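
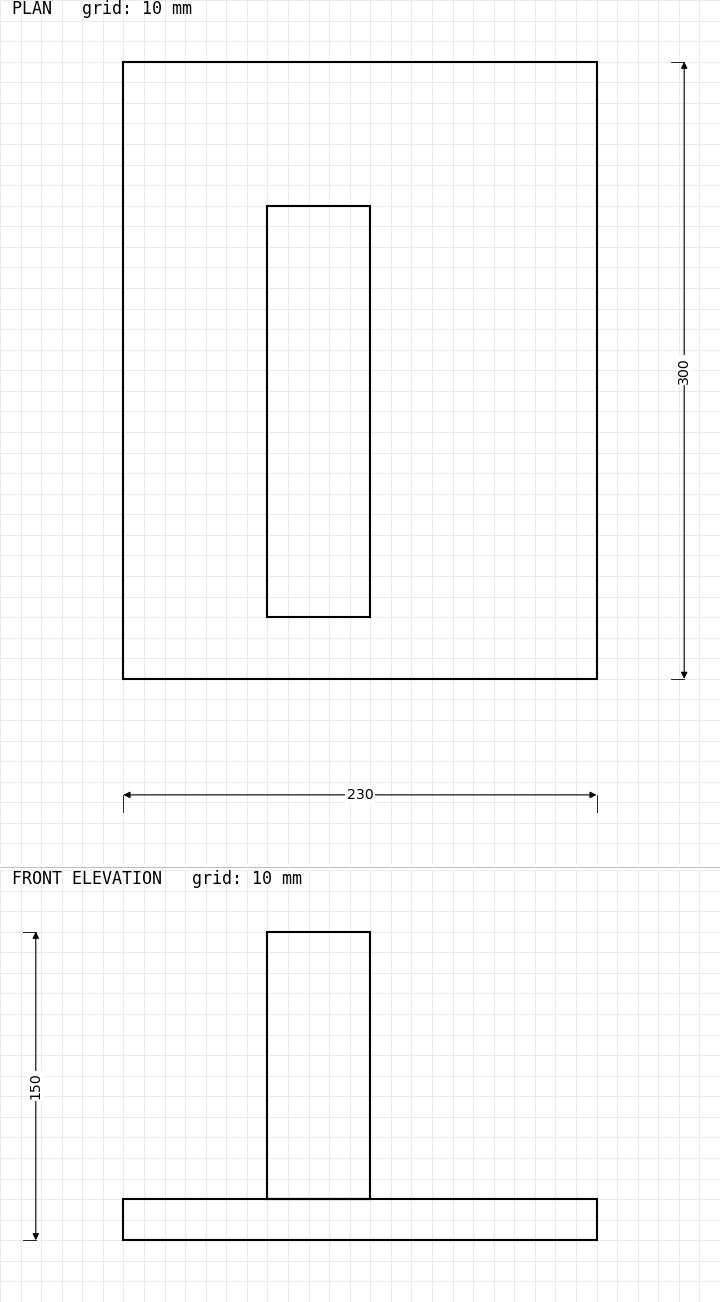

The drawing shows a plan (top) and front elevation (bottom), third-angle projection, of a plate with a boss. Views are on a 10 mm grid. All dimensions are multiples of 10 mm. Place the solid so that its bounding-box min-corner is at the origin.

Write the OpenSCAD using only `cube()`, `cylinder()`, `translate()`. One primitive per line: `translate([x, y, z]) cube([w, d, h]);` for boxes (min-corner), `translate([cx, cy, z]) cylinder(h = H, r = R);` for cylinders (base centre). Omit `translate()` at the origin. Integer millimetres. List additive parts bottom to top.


cube([230, 300, 20]);
translate([70, 30, 20]) cube([50, 200, 130]);


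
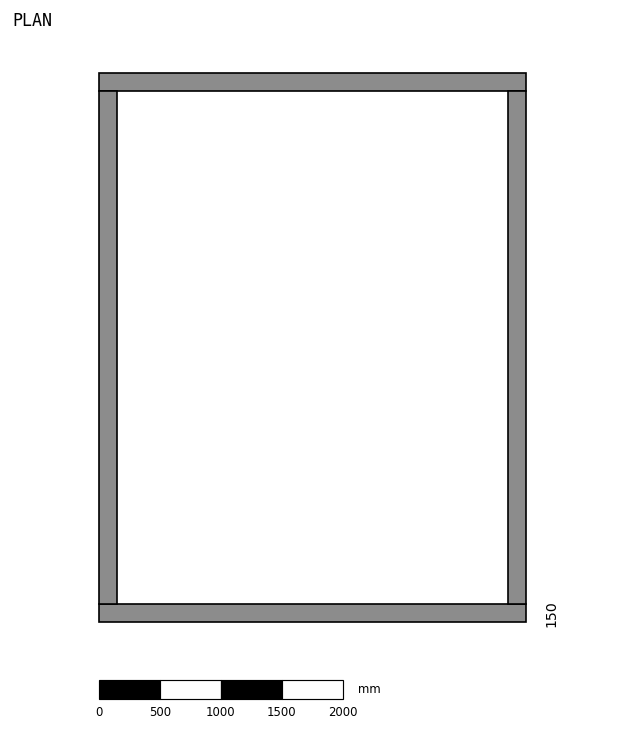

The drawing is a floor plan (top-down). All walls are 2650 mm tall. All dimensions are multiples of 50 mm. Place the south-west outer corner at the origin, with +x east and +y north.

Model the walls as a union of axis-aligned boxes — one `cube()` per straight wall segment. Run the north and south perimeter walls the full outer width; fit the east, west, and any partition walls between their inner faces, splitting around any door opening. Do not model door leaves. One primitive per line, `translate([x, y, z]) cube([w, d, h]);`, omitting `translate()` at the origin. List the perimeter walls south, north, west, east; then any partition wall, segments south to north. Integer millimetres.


cube([3500, 150, 2650]);
translate([0, 4350, 0]) cube([3500, 150, 2650]);
translate([0, 150, 0]) cube([150, 4200, 2650]);
translate([3350, 150, 0]) cube([150, 4200, 2650]);


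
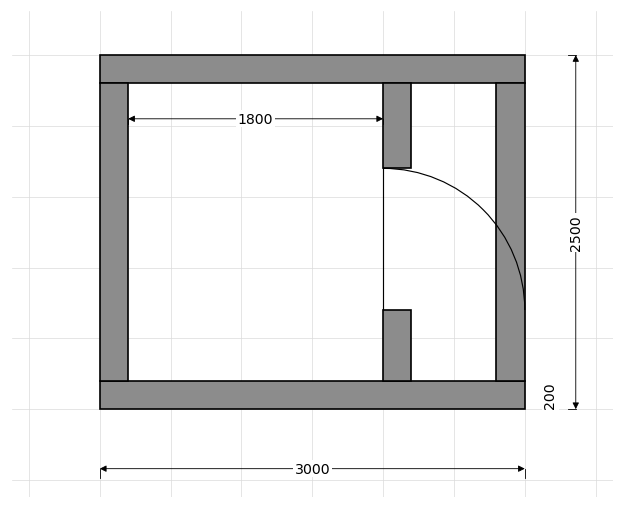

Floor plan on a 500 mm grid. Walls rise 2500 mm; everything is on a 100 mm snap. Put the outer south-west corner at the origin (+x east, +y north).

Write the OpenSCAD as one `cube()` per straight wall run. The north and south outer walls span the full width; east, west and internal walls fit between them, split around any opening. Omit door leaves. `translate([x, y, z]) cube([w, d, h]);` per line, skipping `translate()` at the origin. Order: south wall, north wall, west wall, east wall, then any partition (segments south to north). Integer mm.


cube([3000, 200, 2500]);
translate([0, 2300, 0]) cube([3000, 200, 2500]);
translate([0, 200, 0]) cube([200, 2100, 2500]);
translate([2800, 200, 0]) cube([200, 2100, 2500]);
translate([2000, 200, 0]) cube([200, 500, 2500]);
translate([2000, 1700, 0]) cube([200, 600, 2500]);


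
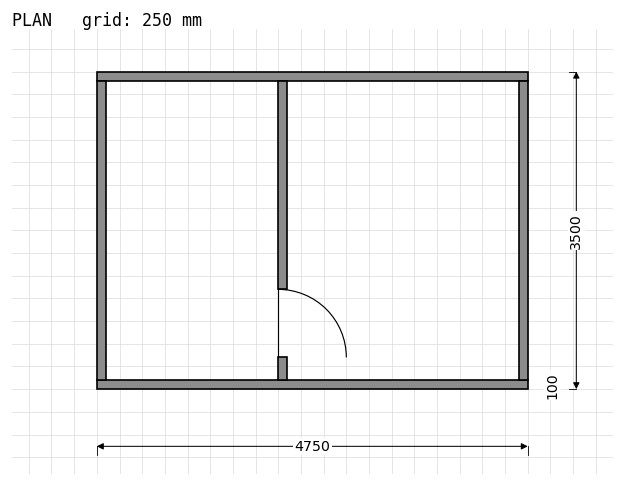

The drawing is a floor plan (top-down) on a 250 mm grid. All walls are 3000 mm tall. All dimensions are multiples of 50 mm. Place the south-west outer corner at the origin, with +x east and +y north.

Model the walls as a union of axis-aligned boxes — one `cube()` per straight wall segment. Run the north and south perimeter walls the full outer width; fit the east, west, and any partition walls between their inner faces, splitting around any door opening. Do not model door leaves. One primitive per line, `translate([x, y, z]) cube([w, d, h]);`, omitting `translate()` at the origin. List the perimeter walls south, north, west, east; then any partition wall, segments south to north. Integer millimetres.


cube([4750, 100, 3000]);
translate([0, 3400, 0]) cube([4750, 100, 3000]);
translate([0, 100, 0]) cube([100, 3300, 3000]);
translate([4650, 100, 0]) cube([100, 3300, 3000]);
translate([2000, 100, 0]) cube([100, 250, 3000]);
translate([2000, 1100, 0]) cube([100, 2300, 3000]);


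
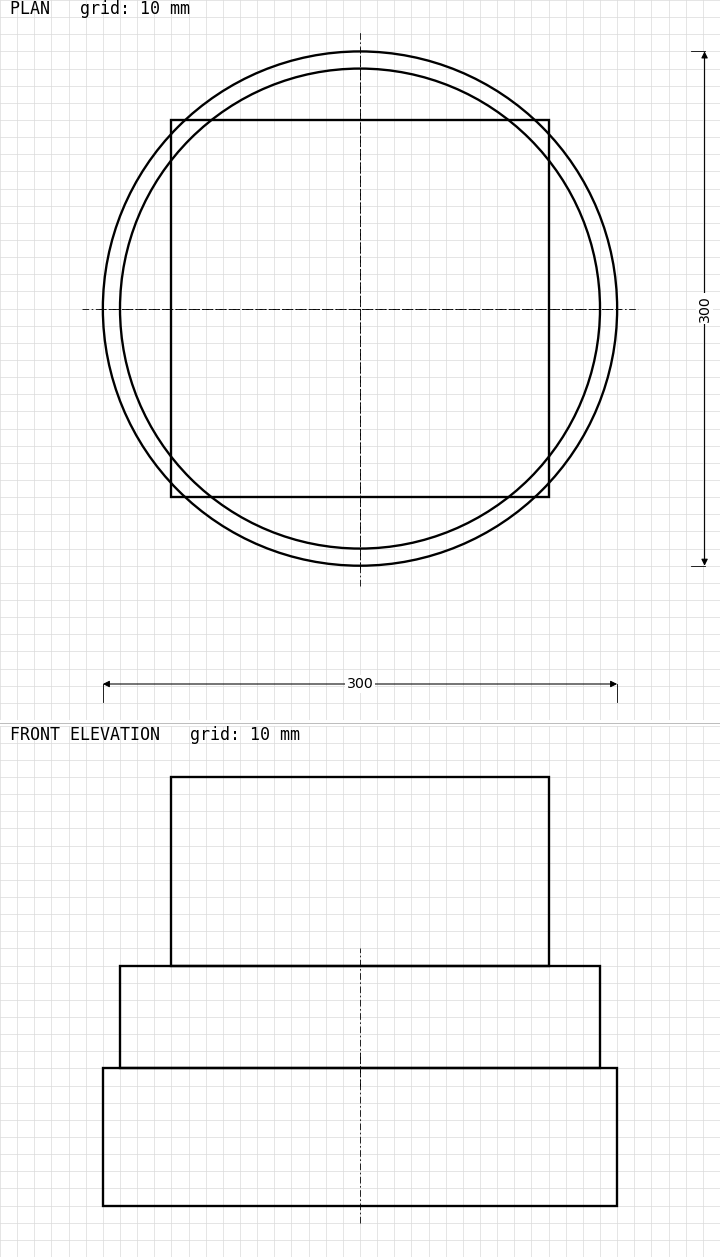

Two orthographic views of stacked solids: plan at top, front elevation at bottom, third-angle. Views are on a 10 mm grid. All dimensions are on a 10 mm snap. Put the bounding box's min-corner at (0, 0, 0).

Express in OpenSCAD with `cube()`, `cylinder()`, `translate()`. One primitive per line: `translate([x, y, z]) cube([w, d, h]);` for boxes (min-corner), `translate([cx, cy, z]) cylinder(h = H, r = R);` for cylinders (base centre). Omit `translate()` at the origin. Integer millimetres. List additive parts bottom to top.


translate([150, 150, 0]) cylinder(h = 80, r = 150);
translate([150, 150, 80]) cylinder(h = 60, r = 140);
translate([40, 40, 140]) cube([220, 220, 110]);


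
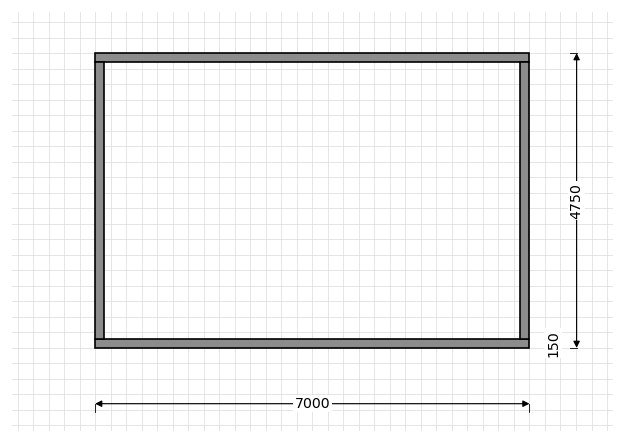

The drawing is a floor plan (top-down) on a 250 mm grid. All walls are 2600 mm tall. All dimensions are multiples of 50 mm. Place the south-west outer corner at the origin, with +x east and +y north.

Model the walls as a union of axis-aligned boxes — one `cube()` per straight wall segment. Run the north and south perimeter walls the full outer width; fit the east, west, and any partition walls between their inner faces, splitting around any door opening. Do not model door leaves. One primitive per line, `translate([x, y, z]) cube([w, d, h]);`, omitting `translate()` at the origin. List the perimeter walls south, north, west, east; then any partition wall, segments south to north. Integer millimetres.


cube([7000, 150, 2600]);
translate([0, 4600, 0]) cube([7000, 150, 2600]);
translate([0, 150, 0]) cube([150, 4450, 2600]);
translate([6850, 150, 0]) cube([150, 4450, 2600]);


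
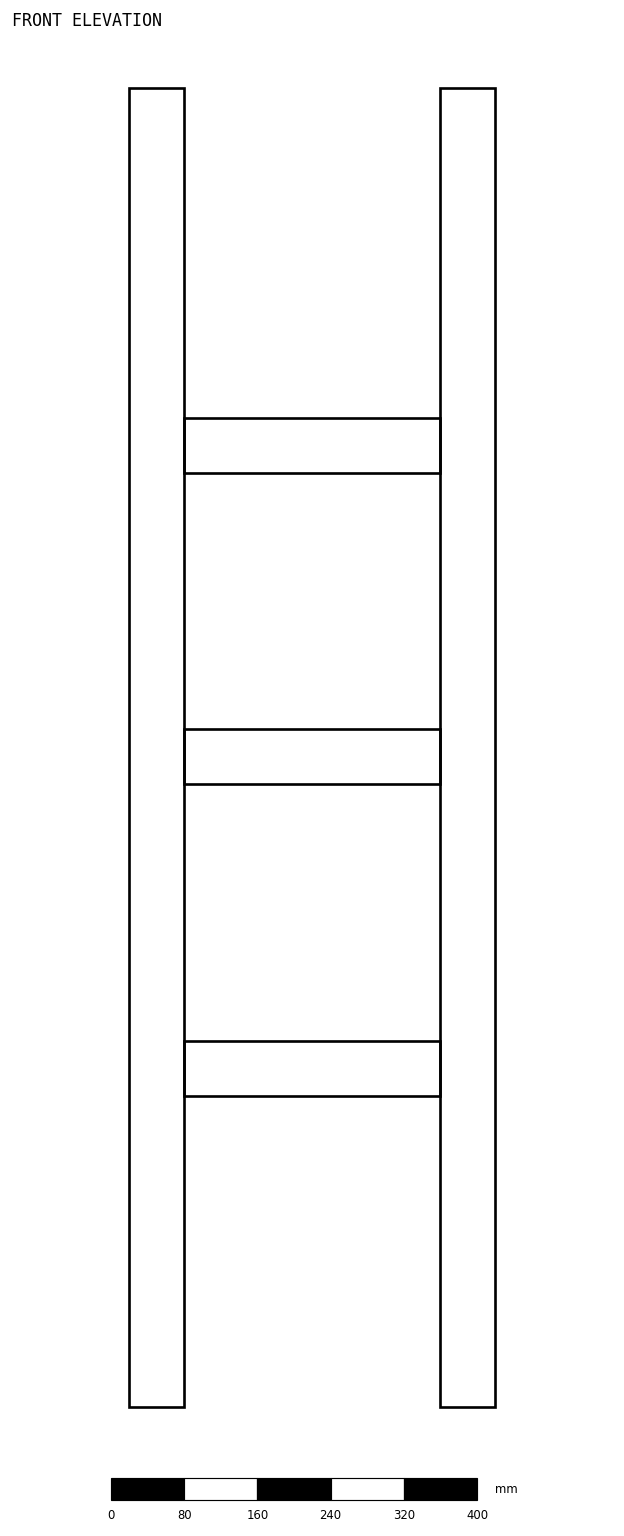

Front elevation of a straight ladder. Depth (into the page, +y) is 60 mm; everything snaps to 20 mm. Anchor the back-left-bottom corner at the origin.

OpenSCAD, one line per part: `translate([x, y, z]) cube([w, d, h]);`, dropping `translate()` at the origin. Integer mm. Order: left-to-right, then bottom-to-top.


cube([60, 60, 1440]);
translate([60, 0, 340]) cube([280, 60, 60]);
translate([60, 0, 680]) cube([280, 60, 60]);
translate([60, 0, 1020]) cube([280, 60, 60]);
translate([340, 0, 0]) cube([60, 60, 1440]);


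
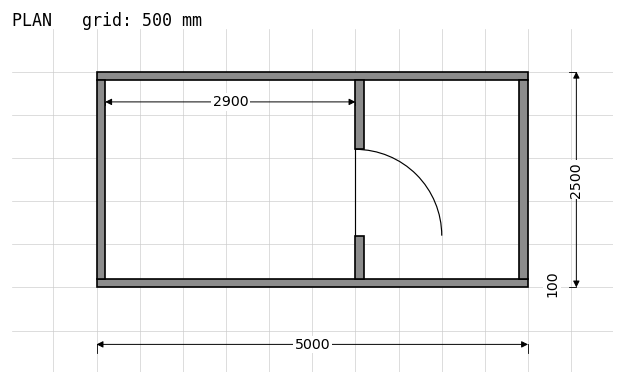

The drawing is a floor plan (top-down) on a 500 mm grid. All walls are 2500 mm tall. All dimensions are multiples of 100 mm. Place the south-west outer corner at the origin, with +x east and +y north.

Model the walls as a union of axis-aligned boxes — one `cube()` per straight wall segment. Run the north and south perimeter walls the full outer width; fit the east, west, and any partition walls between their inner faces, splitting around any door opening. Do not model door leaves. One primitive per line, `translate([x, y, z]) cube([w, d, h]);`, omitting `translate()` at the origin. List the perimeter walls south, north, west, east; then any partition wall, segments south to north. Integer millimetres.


cube([5000, 100, 2500]);
translate([0, 2400, 0]) cube([5000, 100, 2500]);
translate([0, 100, 0]) cube([100, 2300, 2500]);
translate([4900, 100, 0]) cube([100, 2300, 2500]);
translate([3000, 100, 0]) cube([100, 500, 2500]);
translate([3000, 1600, 0]) cube([100, 800, 2500]);


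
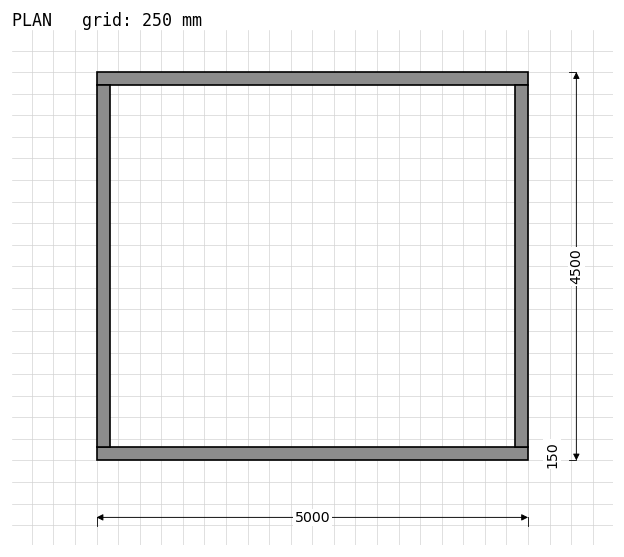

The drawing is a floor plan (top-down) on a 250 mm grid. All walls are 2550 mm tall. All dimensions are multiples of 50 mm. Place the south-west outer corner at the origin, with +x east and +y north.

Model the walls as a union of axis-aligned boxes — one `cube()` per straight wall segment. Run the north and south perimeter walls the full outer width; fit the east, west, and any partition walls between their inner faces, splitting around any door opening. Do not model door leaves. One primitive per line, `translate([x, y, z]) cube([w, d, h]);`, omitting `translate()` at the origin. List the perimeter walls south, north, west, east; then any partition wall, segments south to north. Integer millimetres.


cube([5000, 150, 2550]);
translate([0, 4350, 0]) cube([5000, 150, 2550]);
translate([0, 150, 0]) cube([150, 4200, 2550]);
translate([4850, 150, 0]) cube([150, 4200, 2550]);


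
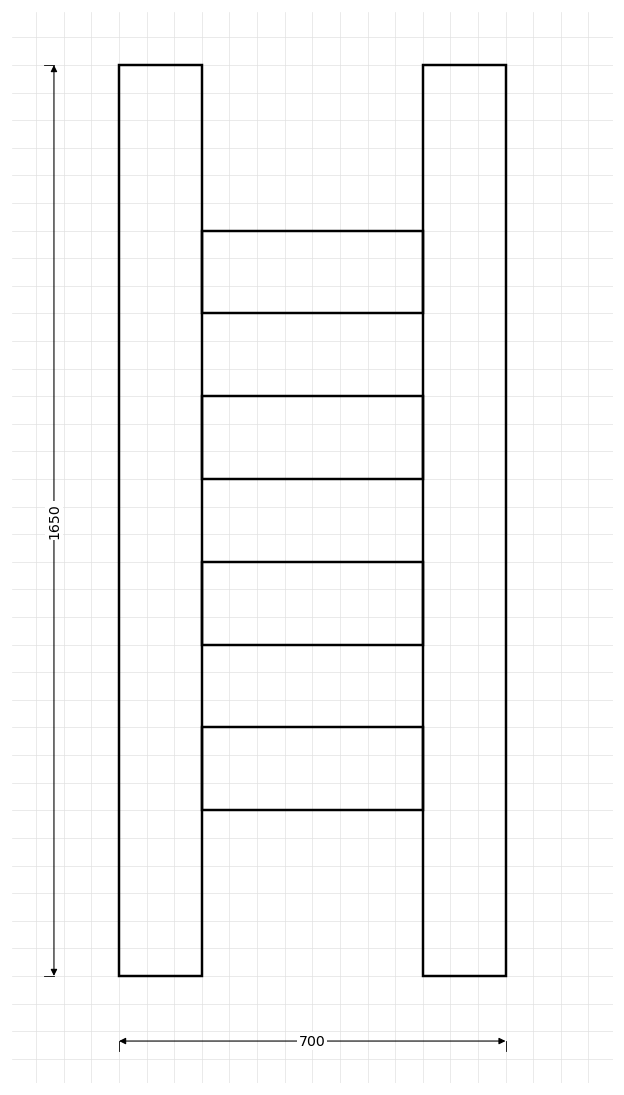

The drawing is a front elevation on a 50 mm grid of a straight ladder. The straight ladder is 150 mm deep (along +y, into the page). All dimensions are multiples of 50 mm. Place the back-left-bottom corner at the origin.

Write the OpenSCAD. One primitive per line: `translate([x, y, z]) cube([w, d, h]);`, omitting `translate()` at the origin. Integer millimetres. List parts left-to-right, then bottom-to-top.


cube([150, 150, 1650]);
translate([150, 0, 300]) cube([400, 150, 150]);
translate([150, 0, 600]) cube([400, 150, 150]);
translate([150, 0, 900]) cube([400, 150, 150]);
translate([150, 0, 1200]) cube([400, 150, 150]);
translate([550, 0, 0]) cube([150, 150, 1650]);


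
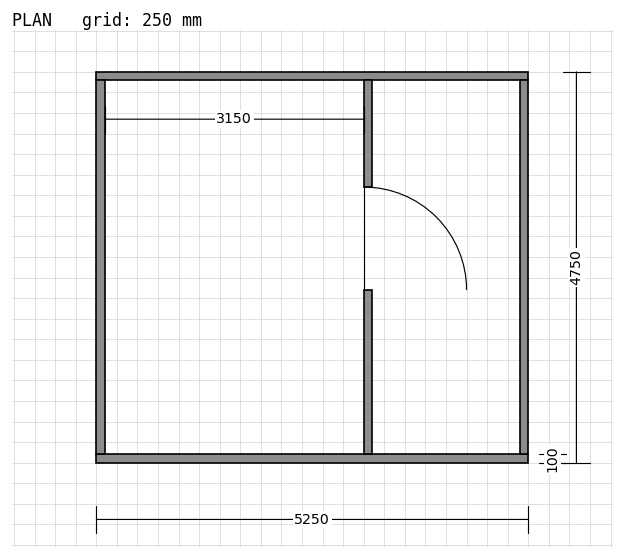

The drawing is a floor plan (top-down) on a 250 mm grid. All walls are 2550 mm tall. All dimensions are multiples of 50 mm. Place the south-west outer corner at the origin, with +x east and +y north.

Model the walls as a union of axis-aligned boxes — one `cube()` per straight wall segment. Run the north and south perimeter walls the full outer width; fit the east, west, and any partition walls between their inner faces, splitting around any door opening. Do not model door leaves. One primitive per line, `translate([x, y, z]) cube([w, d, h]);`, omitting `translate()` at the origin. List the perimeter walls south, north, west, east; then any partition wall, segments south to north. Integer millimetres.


cube([5250, 100, 2550]);
translate([0, 4650, 0]) cube([5250, 100, 2550]);
translate([0, 100, 0]) cube([100, 4550, 2550]);
translate([5150, 100, 0]) cube([100, 4550, 2550]);
translate([3250, 100, 0]) cube([100, 2000, 2550]);
translate([3250, 3350, 0]) cube([100, 1300, 2550]);


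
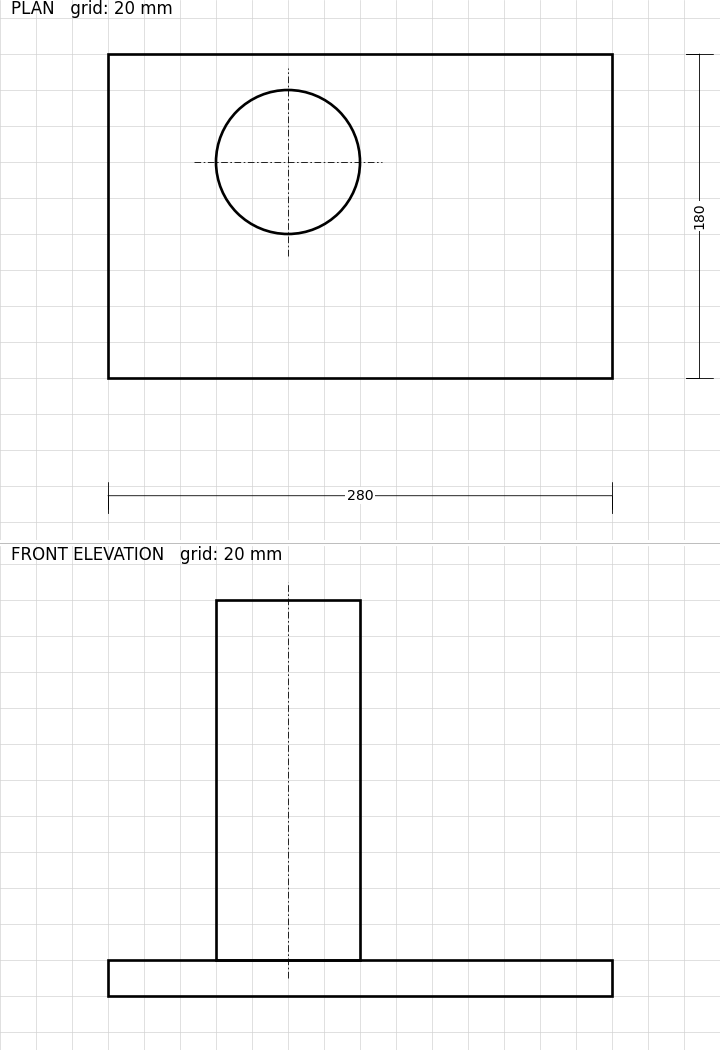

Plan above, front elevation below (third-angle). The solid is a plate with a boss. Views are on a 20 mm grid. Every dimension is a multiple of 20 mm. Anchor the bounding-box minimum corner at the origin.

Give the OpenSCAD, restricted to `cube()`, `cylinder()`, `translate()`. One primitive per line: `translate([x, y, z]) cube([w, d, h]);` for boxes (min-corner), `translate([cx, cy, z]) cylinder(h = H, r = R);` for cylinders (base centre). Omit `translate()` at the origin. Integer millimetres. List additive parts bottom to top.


cube([280, 180, 20]);
translate([100, 120, 20]) cylinder(h = 200, r = 40);


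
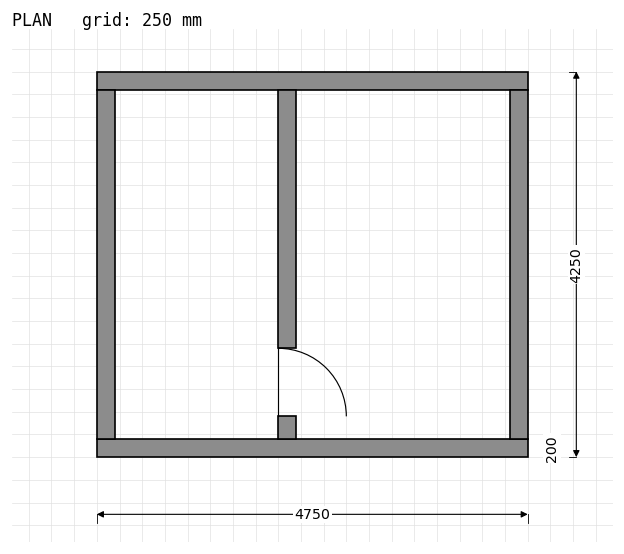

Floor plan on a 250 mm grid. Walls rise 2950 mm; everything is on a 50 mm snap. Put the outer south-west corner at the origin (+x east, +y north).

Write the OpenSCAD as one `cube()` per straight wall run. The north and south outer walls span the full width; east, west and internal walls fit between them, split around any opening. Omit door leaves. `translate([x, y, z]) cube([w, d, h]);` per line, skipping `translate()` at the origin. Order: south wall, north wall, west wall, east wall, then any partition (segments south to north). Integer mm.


cube([4750, 200, 2950]);
translate([0, 4050, 0]) cube([4750, 200, 2950]);
translate([0, 200, 0]) cube([200, 3850, 2950]);
translate([4550, 200, 0]) cube([200, 3850, 2950]);
translate([2000, 200, 0]) cube([200, 250, 2950]);
translate([2000, 1200, 0]) cube([200, 2850, 2950]);


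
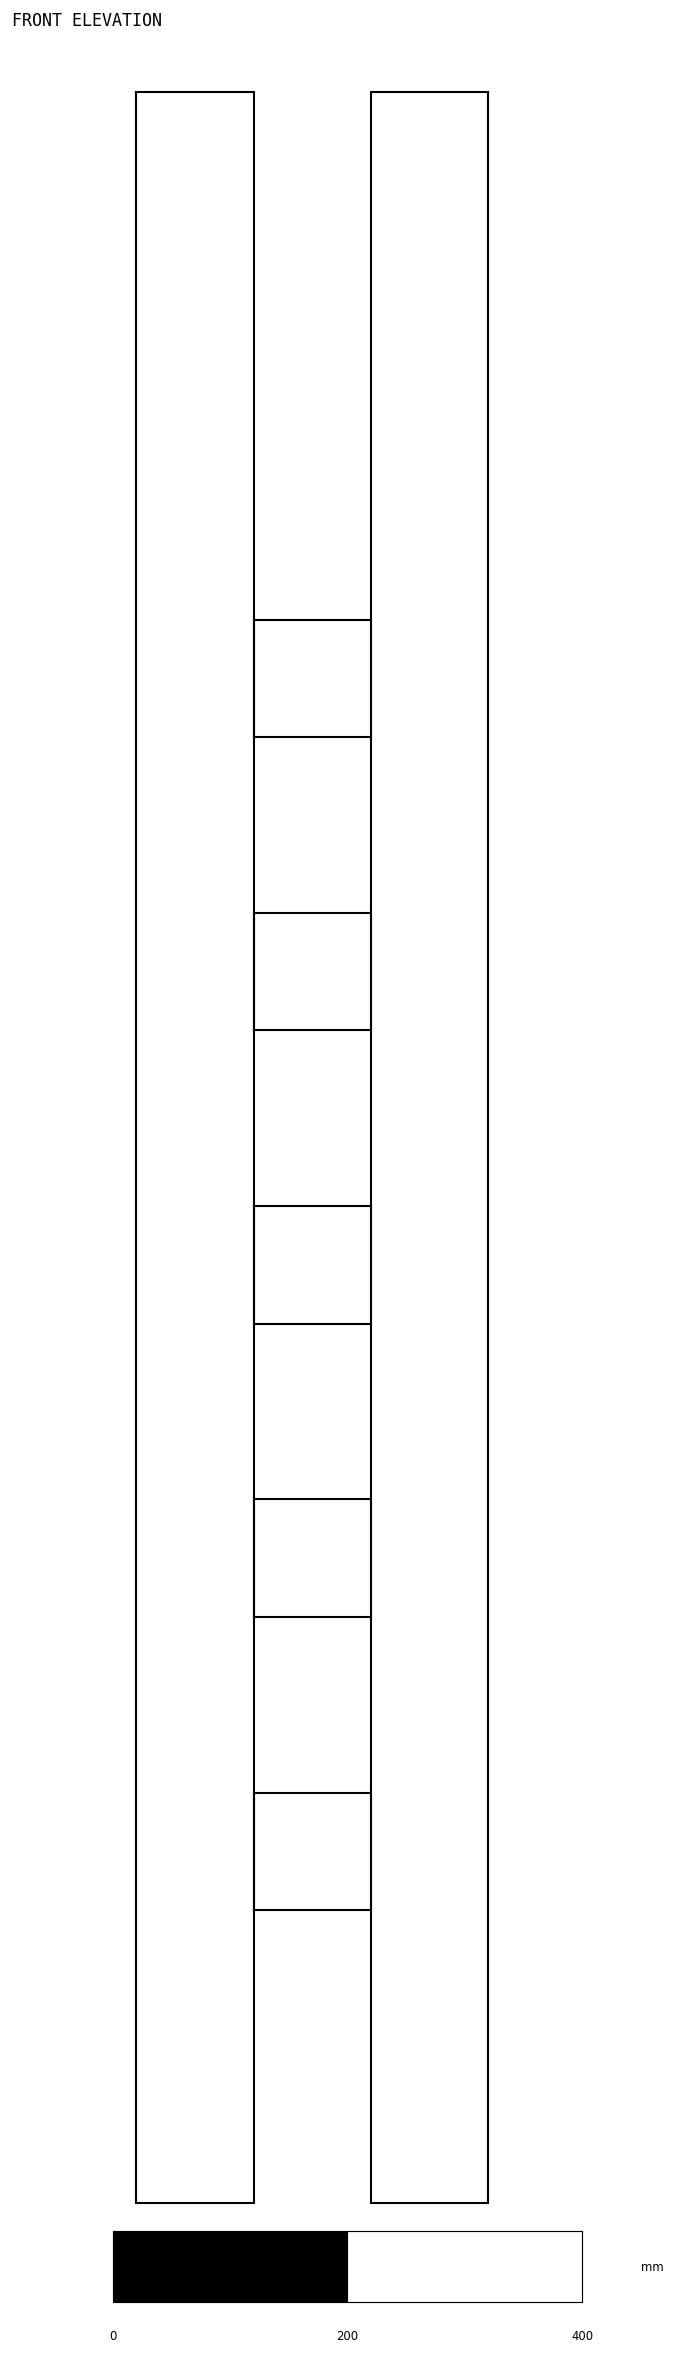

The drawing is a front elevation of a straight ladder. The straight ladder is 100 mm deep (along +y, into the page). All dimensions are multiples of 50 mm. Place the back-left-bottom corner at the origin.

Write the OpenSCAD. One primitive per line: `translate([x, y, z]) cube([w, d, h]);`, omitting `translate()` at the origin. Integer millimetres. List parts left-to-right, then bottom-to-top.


cube([100, 100, 1800]);
translate([100, 0, 250]) cube([100, 100, 100]);
translate([100, 0, 500]) cube([100, 100, 100]);
translate([100, 0, 750]) cube([100, 100, 100]);
translate([100, 0, 1000]) cube([100, 100, 100]);
translate([100, 0, 1250]) cube([100, 100, 100]);
translate([200, 0, 0]) cube([100, 100, 1800]);


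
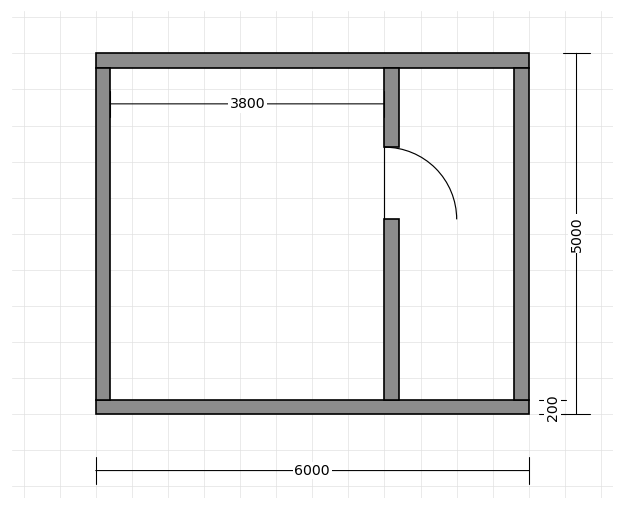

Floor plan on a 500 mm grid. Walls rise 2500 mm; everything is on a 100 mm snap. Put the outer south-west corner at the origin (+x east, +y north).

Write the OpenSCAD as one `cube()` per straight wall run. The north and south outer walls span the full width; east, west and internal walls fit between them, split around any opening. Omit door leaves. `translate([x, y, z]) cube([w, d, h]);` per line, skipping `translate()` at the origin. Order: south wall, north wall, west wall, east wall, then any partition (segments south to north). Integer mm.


cube([6000, 200, 2500]);
translate([0, 4800, 0]) cube([6000, 200, 2500]);
translate([0, 200, 0]) cube([200, 4600, 2500]);
translate([5800, 200, 0]) cube([200, 4600, 2500]);
translate([4000, 200, 0]) cube([200, 2500, 2500]);
translate([4000, 3700, 0]) cube([200, 1100, 2500]);


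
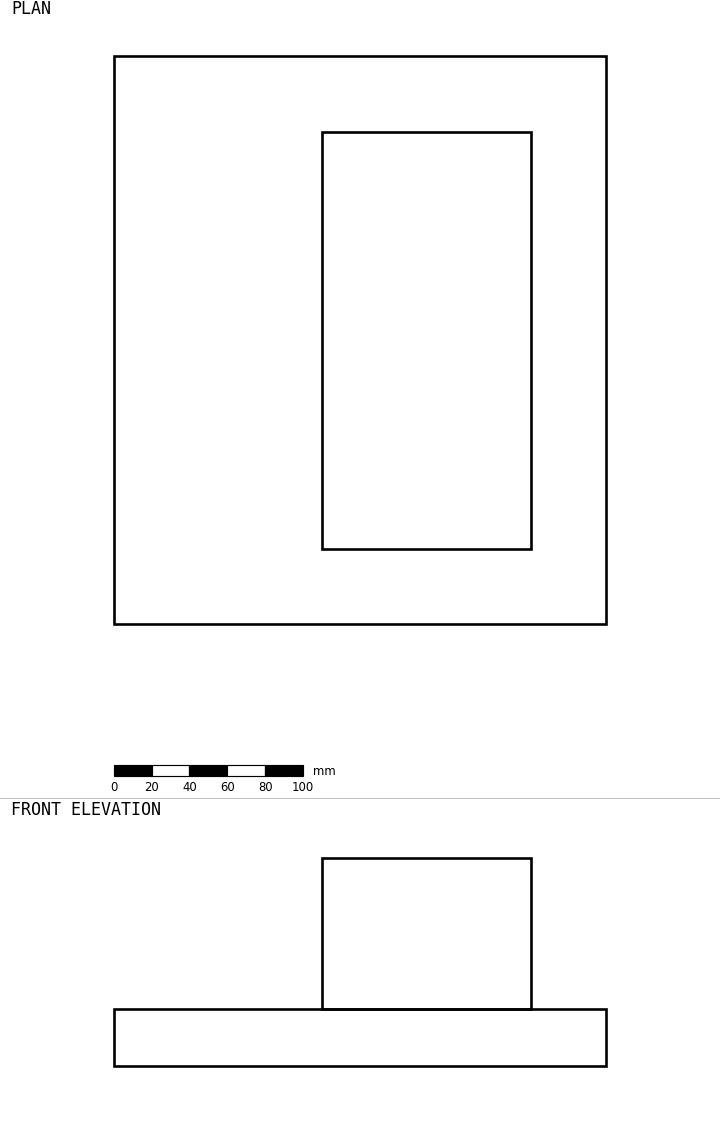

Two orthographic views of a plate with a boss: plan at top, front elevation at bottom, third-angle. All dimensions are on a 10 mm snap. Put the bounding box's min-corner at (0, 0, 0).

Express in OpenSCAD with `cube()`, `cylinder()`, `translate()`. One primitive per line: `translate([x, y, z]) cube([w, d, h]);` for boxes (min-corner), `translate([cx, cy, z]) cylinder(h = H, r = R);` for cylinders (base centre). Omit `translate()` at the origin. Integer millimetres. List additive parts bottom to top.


cube([260, 300, 30]);
translate([110, 40, 30]) cube([110, 220, 80]);


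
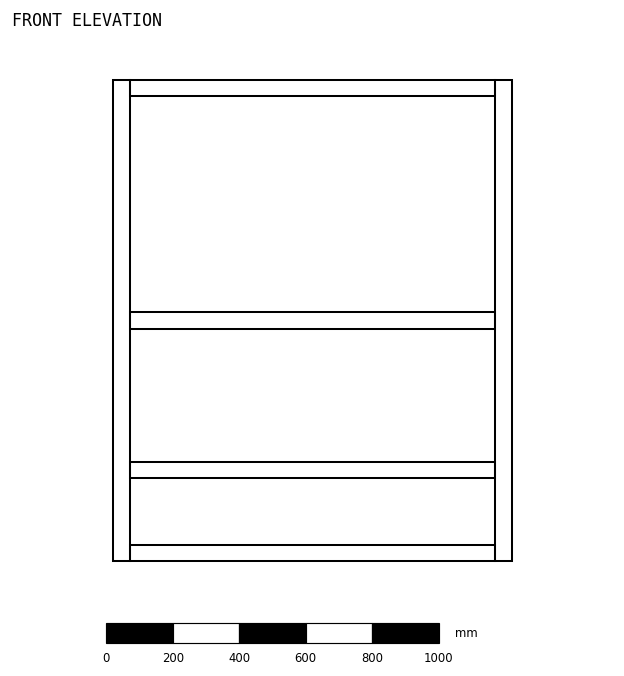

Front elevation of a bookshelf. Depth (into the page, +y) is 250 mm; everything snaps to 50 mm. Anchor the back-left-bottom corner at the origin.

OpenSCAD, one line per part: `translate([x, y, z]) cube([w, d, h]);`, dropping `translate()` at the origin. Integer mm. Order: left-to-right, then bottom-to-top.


cube([50, 250, 1450]);
translate([50, 0, 0]) cube([1100, 250, 50]);
translate([50, 0, 250]) cube([1100, 250, 50]);
translate([50, 0, 700]) cube([1100, 250, 50]);
translate([50, 0, 1400]) cube([1100, 250, 50]);
translate([1150, 0, 0]) cube([50, 250, 1450]);


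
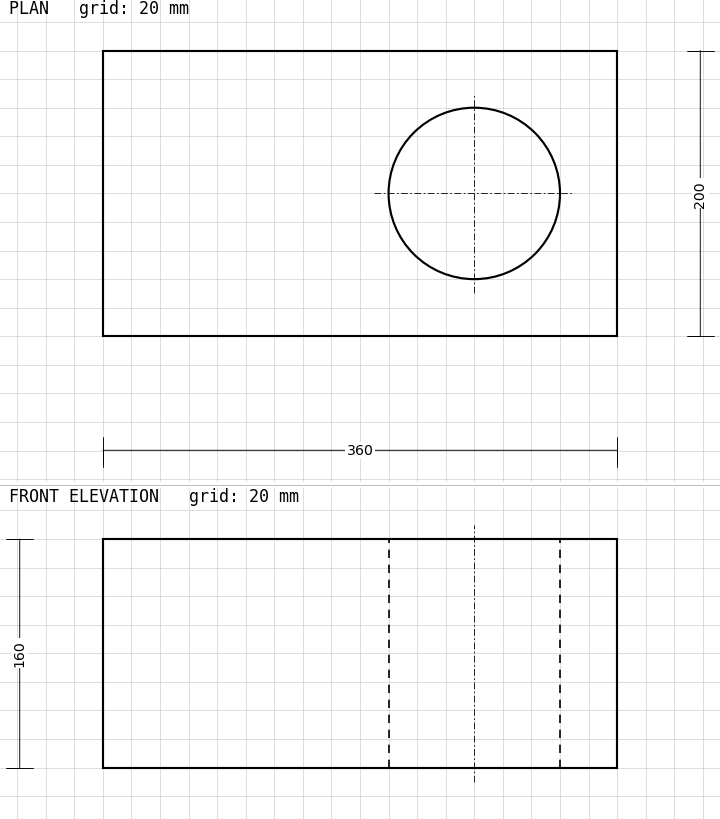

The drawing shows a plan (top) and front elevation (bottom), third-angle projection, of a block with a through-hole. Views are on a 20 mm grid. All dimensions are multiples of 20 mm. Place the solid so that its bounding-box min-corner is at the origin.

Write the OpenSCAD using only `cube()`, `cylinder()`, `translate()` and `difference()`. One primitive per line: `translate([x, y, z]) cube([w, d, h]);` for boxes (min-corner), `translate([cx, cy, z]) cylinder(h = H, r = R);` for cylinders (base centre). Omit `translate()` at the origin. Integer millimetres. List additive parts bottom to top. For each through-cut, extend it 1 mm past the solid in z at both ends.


difference() {
  cube([360, 200, 160]);
  translate([260, 100, -1]) cylinder(h = 162, r = 60);
}


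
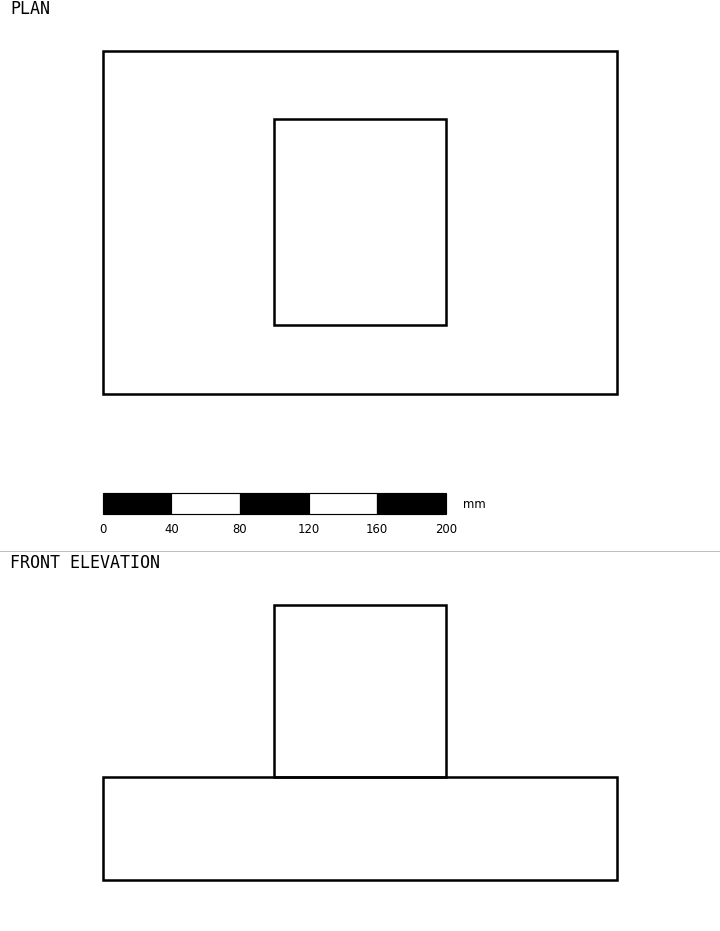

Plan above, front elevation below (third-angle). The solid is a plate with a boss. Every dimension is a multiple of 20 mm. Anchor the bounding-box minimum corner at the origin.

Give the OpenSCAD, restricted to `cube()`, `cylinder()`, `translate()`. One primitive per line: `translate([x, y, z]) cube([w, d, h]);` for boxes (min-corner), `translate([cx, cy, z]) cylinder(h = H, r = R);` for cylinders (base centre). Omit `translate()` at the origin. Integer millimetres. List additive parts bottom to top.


cube([300, 200, 60]);
translate([100, 40, 60]) cube([100, 120, 100]);


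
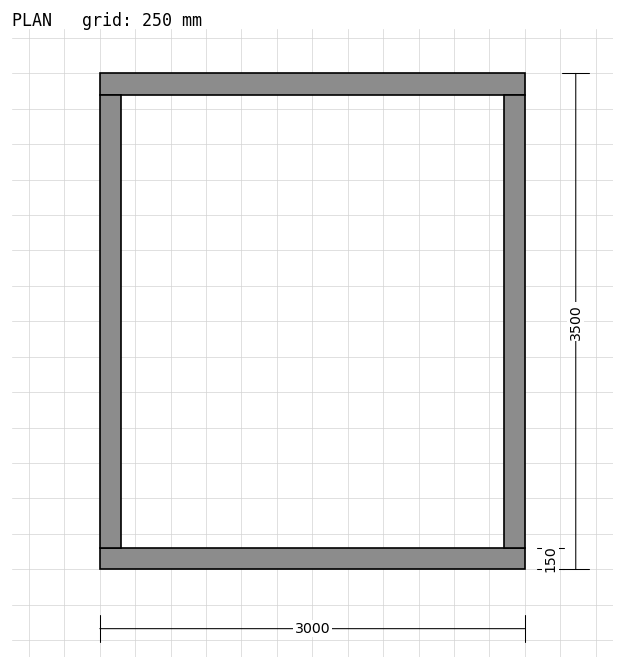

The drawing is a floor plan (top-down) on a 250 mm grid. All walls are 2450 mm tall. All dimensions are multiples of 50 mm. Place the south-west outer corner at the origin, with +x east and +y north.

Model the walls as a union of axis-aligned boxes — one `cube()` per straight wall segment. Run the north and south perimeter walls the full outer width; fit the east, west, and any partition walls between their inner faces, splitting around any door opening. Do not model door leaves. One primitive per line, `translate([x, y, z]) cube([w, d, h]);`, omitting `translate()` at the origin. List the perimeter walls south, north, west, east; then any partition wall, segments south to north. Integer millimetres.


cube([3000, 150, 2450]);
translate([0, 3350, 0]) cube([3000, 150, 2450]);
translate([0, 150, 0]) cube([150, 3200, 2450]);
translate([2850, 150, 0]) cube([150, 3200, 2450]);


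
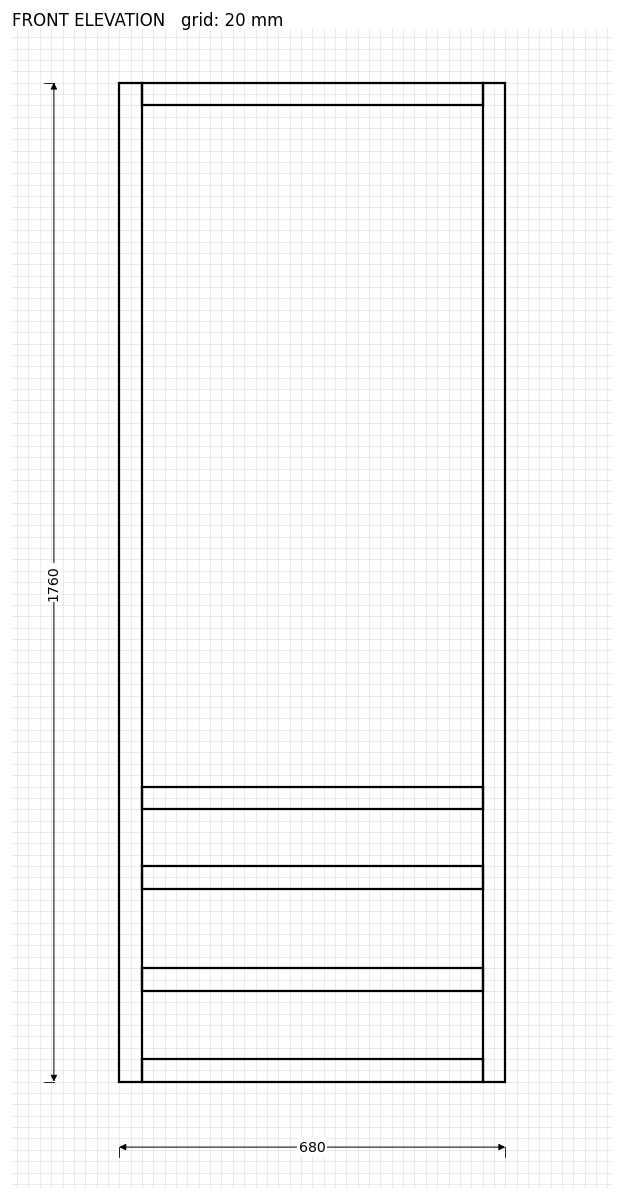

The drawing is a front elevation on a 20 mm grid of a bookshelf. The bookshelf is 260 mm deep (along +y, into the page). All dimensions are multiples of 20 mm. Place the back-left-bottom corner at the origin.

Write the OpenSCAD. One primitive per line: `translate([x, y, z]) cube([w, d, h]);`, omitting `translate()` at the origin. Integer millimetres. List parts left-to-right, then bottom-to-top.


cube([40, 260, 1760]);
translate([40, 0, 0]) cube([600, 260, 40]);
translate([40, 0, 160]) cube([600, 260, 40]);
translate([40, 0, 340]) cube([600, 260, 40]);
translate([40, 0, 480]) cube([600, 260, 40]);
translate([40, 0, 1720]) cube([600, 260, 40]);
translate([640, 0, 0]) cube([40, 260, 1760]);


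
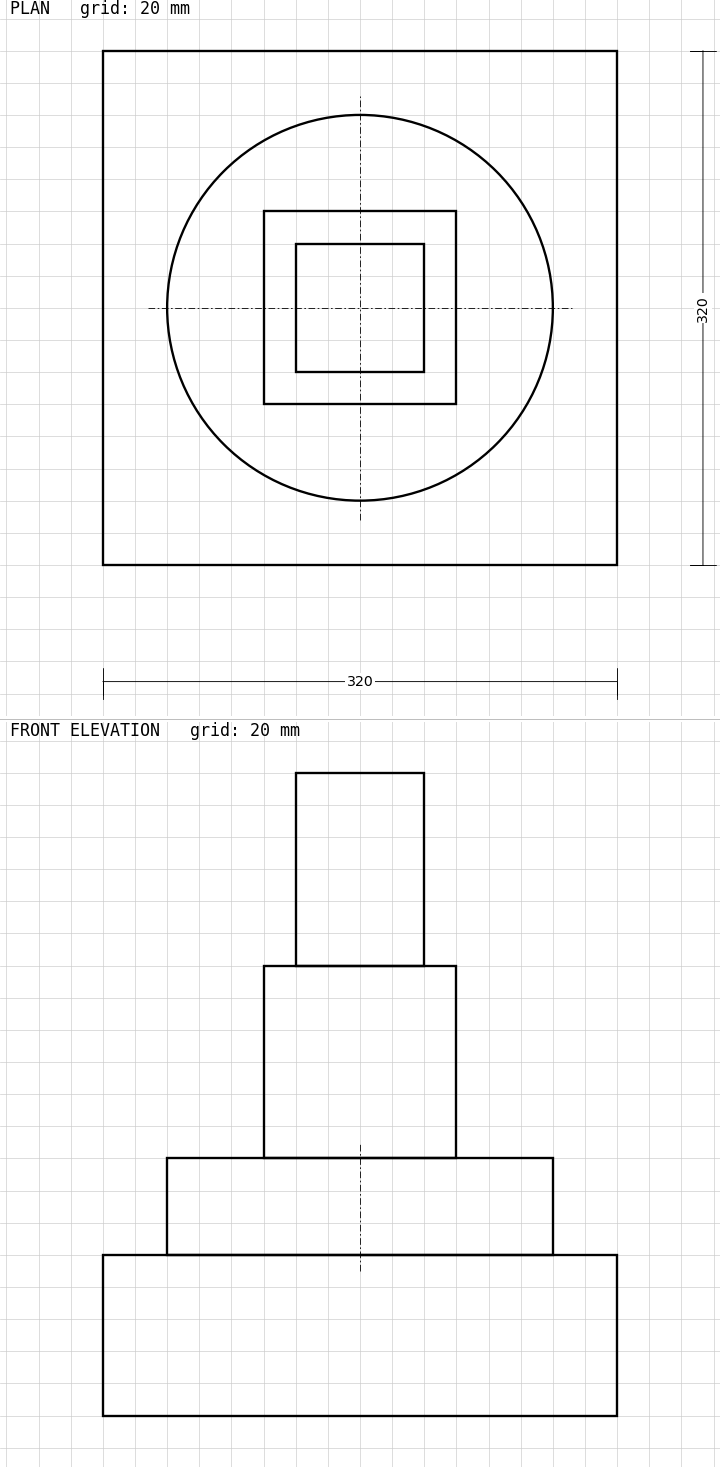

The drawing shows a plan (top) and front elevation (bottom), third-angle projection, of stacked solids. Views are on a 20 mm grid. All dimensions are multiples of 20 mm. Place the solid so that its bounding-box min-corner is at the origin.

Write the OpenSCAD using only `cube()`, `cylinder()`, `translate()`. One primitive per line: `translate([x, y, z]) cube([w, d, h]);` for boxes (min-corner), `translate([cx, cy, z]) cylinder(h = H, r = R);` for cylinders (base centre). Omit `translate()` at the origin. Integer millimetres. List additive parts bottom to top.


cube([320, 320, 100]);
translate([160, 160, 100]) cylinder(h = 60, r = 120);
translate([100, 100, 160]) cube([120, 120, 120]);
translate([120, 120, 280]) cube([80, 80, 120]);


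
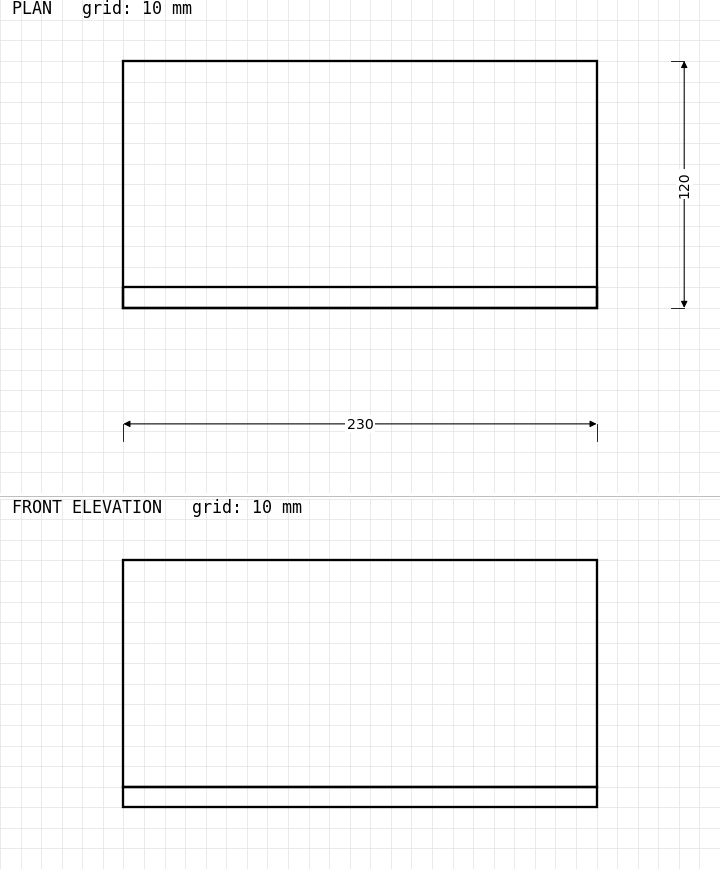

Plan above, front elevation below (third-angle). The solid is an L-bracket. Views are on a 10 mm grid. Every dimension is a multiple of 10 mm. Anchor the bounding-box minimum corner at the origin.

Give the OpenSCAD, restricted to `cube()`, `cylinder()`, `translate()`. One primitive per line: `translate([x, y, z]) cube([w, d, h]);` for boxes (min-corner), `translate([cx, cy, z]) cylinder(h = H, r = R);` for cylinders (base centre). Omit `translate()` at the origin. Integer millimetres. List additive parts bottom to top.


cube([230, 120, 10]);
translate([0, 0, 10]) cube([230, 10, 110]);


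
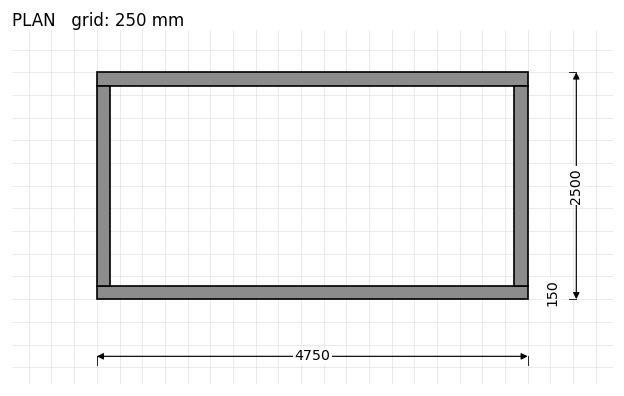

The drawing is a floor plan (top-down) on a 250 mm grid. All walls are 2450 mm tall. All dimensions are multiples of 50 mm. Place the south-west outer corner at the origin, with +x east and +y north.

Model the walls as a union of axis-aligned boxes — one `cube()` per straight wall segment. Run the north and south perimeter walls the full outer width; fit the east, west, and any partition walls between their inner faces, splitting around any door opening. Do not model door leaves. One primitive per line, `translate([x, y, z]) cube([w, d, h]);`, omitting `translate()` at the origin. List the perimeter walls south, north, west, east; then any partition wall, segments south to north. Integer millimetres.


cube([4750, 150, 2450]);
translate([0, 2350, 0]) cube([4750, 150, 2450]);
translate([0, 150, 0]) cube([150, 2200, 2450]);
translate([4600, 150, 0]) cube([150, 2200, 2450]);


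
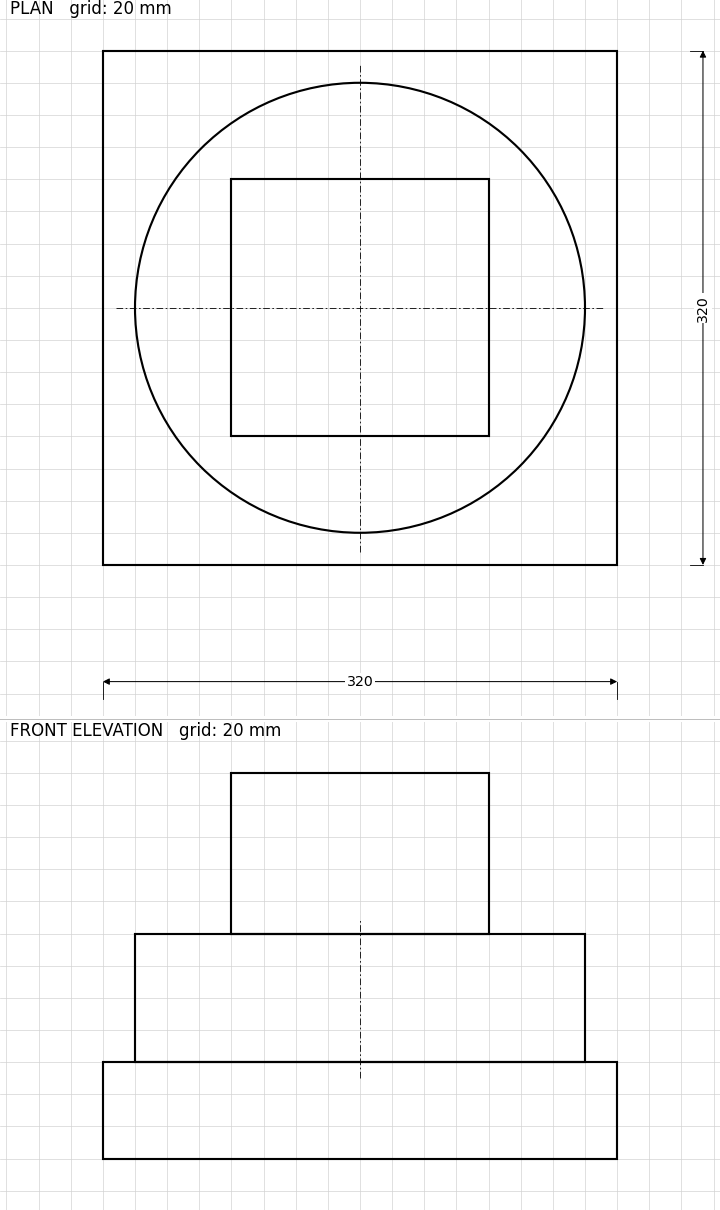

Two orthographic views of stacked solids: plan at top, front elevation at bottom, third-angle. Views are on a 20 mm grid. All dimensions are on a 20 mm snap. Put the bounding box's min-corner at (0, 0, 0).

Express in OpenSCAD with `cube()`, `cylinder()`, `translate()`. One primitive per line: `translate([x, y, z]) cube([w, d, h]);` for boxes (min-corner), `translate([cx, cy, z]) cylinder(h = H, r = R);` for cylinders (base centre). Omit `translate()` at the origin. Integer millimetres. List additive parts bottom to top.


cube([320, 320, 60]);
translate([160, 160, 60]) cylinder(h = 80, r = 140);
translate([80, 80, 140]) cube([160, 160, 100]);


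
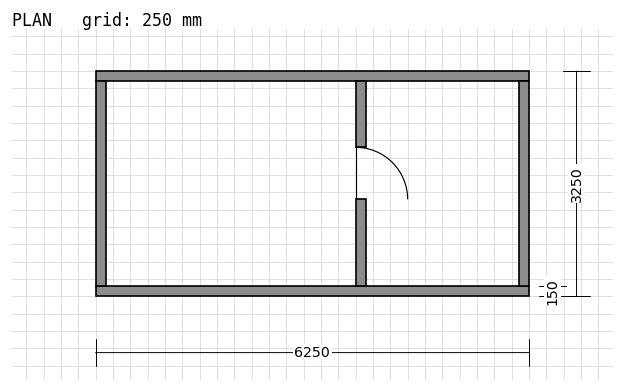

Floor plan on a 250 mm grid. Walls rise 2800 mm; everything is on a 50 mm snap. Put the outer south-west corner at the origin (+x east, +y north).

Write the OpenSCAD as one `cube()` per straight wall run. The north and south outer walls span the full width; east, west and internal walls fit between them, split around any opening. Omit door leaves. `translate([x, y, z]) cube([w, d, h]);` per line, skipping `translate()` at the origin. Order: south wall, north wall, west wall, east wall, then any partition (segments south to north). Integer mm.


cube([6250, 150, 2800]);
translate([0, 3100, 0]) cube([6250, 150, 2800]);
translate([0, 150, 0]) cube([150, 2950, 2800]);
translate([6100, 150, 0]) cube([150, 2950, 2800]);
translate([3750, 150, 0]) cube([150, 1250, 2800]);
translate([3750, 2150, 0]) cube([150, 950, 2800]);


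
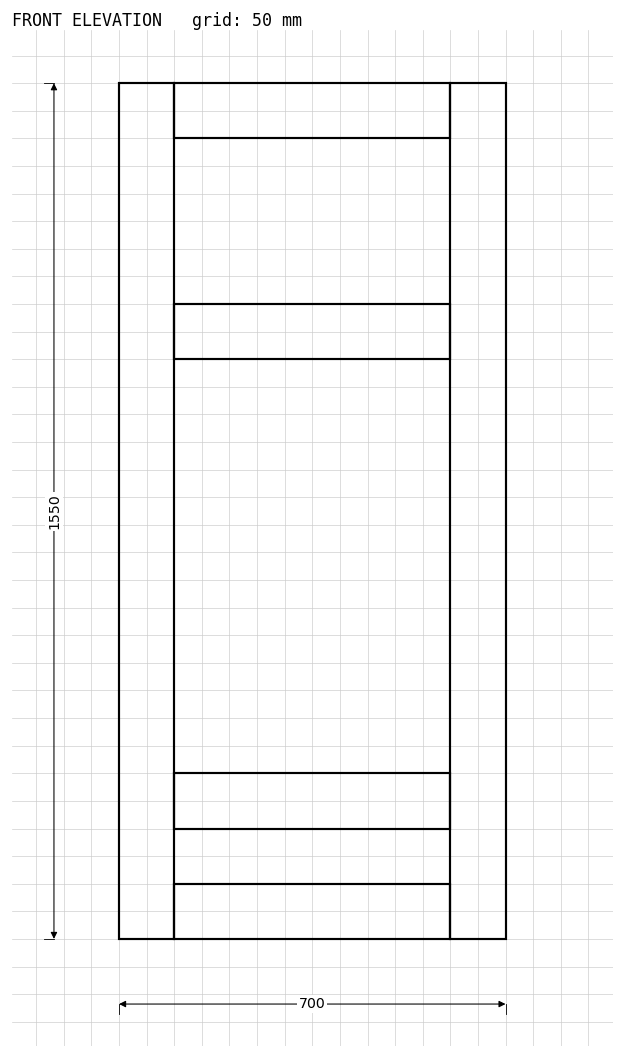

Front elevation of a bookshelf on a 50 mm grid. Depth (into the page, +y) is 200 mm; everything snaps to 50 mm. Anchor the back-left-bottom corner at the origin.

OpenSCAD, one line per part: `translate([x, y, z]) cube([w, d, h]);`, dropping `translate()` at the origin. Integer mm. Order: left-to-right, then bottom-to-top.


cube([100, 200, 1550]);
translate([100, 0, 0]) cube([500, 200, 100]);
translate([100, 0, 200]) cube([500, 200, 100]);
translate([100, 0, 1050]) cube([500, 200, 100]);
translate([100, 0, 1450]) cube([500, 200, 100]);
translate([600, 0, 0]) cube([100, 200, 1550]);


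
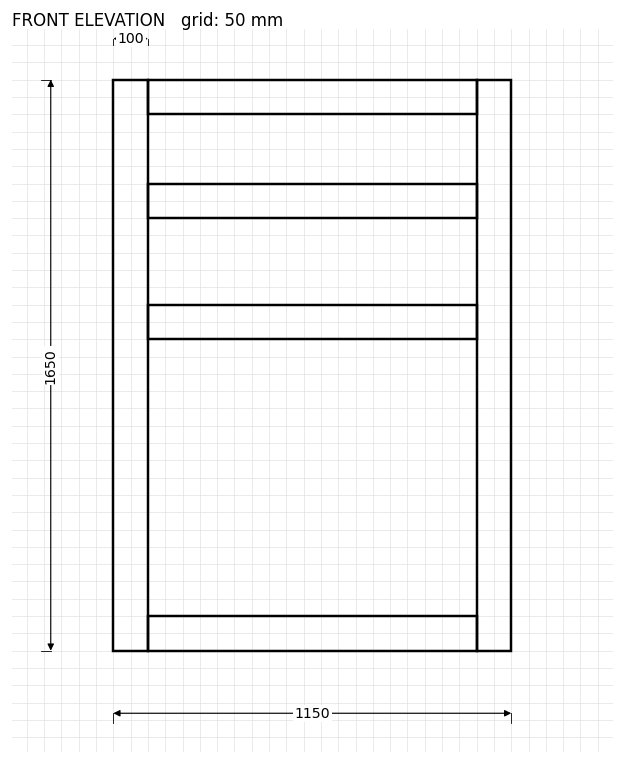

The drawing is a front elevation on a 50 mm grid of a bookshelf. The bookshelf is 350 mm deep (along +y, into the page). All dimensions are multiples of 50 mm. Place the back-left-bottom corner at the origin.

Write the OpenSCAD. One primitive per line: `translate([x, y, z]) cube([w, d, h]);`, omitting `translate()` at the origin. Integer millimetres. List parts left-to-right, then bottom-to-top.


cube([100, 350, 1650]);
translate([100, 0, 0]) cube([950, 350, 100]);
translate([100, 0, 900]) cube([950, 350, 100]);
translate([100, 0, 1250]) cube([950, 350, 100]);
translate([100, 0, 1550]) cube([950, 350, 100]);
translate([1050, 0, 0]) cube([100, 350, 1650]);


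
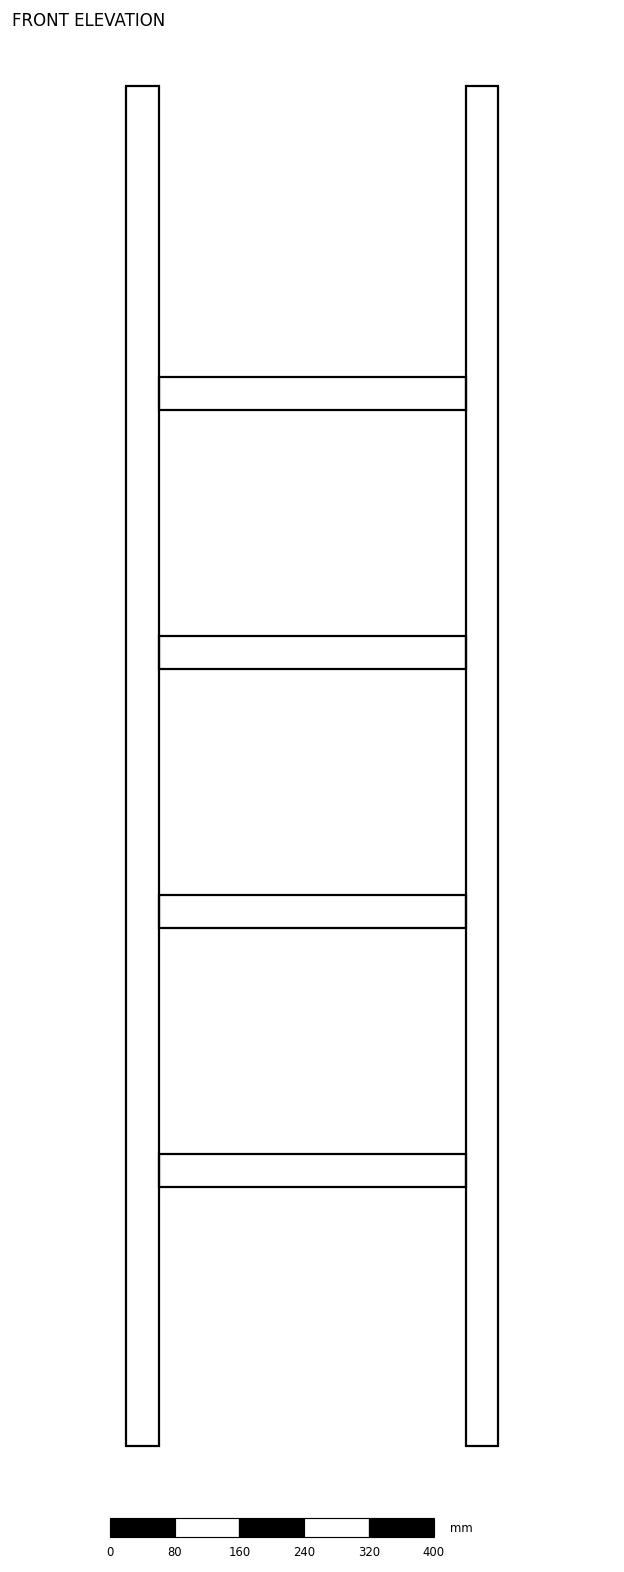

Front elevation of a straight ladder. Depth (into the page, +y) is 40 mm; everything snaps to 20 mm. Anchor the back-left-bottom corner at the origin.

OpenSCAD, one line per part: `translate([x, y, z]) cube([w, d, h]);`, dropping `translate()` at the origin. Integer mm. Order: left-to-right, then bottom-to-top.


cube([40, 40, 1680]);
translate([40, 0, 320]) cube([380, 40, 40]);
translate([40, 0, 640]) cube([380, 40, 40]);
translate([40, 0, 960]) cube([380, 40, 40]);
translate([40, 0, 1280]) cube([380, 40, 40]);
translate([420, 0, 0]) cube([40, 40, 1680]);


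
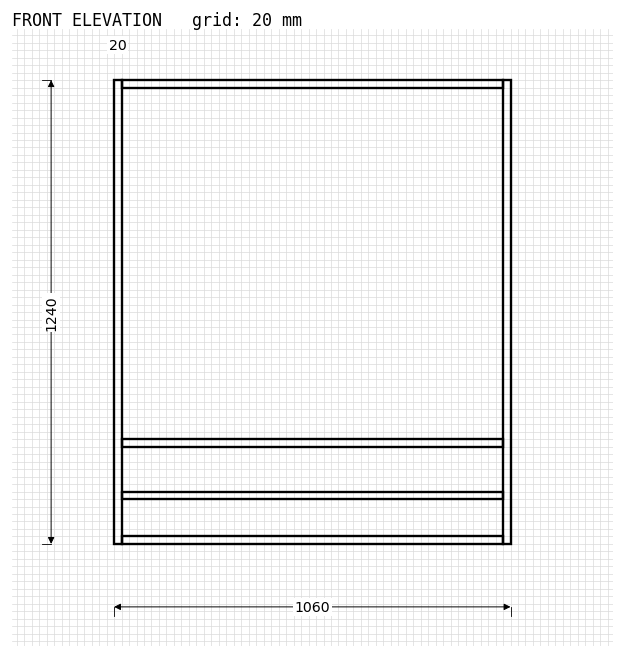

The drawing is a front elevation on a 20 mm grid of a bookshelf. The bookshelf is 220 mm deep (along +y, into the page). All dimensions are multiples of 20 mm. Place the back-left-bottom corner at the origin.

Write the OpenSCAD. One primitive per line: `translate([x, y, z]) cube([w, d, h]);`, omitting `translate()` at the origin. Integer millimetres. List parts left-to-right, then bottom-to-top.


cube([20, 220, 1240]);
translate([20, 0, 0]) cube([1020, 220, 20]);
translate([20, 0, 120]) cube([1020, 220, 20]);
translate([20, 0, 260]) cube([1020, 220, 20]);
translate([20, 0, 1220]) cube([1020, 220, 20]);
translate([1040, 0, 0]) cube([20, 220, 1240]);


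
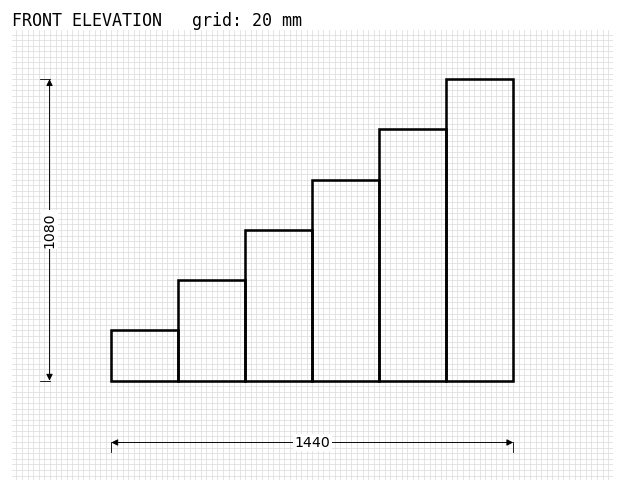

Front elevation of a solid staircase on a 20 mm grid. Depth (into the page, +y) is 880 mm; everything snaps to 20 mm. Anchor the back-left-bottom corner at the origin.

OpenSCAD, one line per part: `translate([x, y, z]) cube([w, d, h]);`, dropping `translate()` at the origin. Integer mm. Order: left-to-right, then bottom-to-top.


cube([240, 880, 180]);
translate([240, 0, 0]) cube([240, 880, 360]);
translate([480, 0, 0]) cube([240, 880, 540]);
translate([720, 0, 0]) cube([240, 880, 720]);
translate([960, 0, 0]) cube([240, 880, 900]);
translate([1200, 0, 0]) cube([240, 880, 1080]);


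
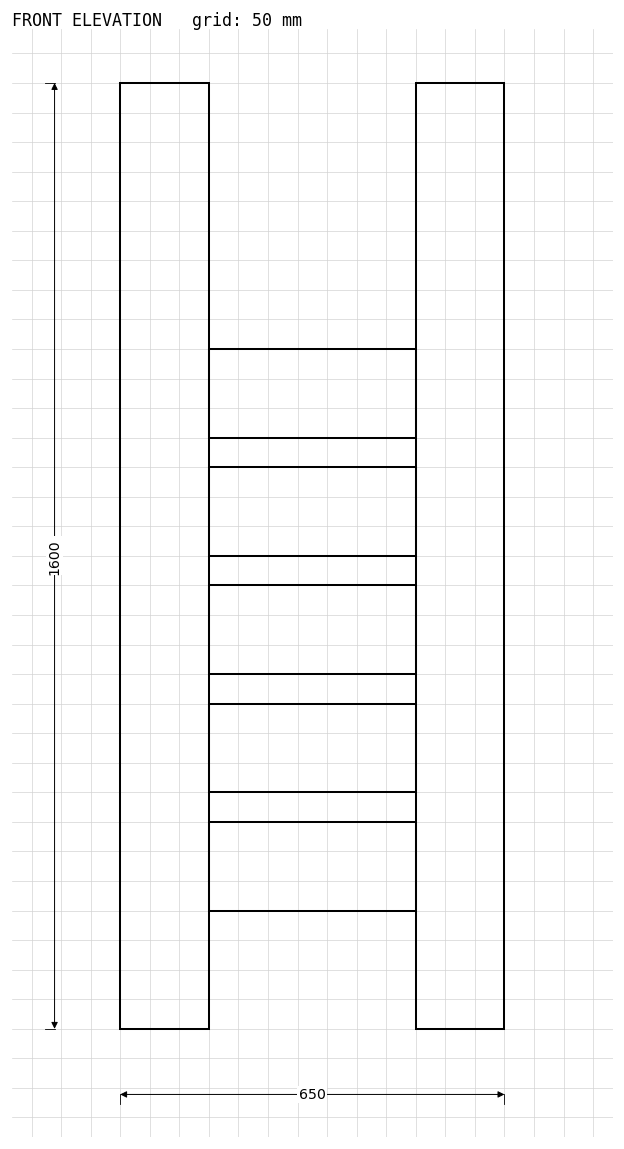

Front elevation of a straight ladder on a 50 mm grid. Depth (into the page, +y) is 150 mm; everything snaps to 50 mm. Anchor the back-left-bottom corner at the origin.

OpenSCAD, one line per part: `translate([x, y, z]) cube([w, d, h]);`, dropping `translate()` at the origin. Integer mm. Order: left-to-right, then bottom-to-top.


cube([150, 150, 1600]);
translate([150, 0, 200]) cube([350, 150, 150]);
translate([150, 0, 400]) cube([350, 150, 150]);
translate([150, 0, 600]) cube([350, 150, 150]);
translate([150, 0, 800]) cube([350, 150, 150]);
translate([150, 0, 1000]) cube([350, 150, 150]);
translate([500, 0, 0]) cube([150, 150, 1600]);


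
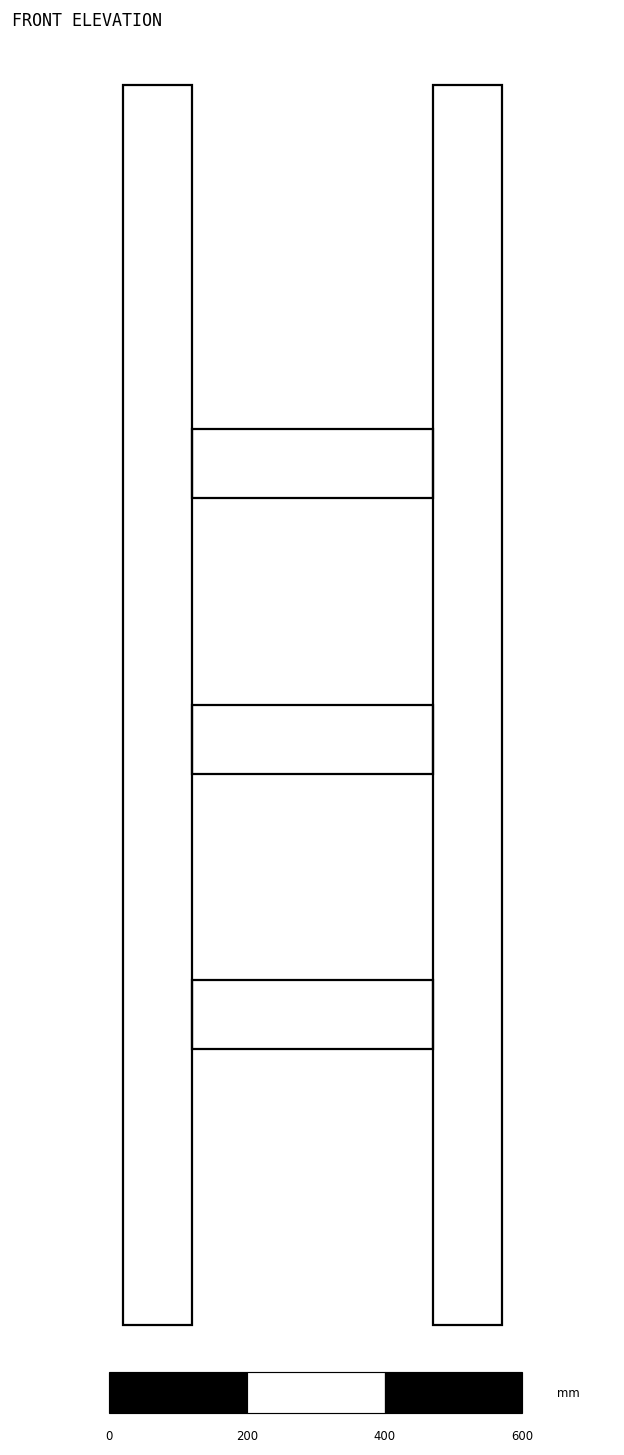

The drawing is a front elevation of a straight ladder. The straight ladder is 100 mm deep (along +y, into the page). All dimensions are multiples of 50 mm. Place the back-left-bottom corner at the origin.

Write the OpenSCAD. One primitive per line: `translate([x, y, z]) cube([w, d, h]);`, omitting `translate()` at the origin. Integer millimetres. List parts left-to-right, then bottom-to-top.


cube([100, 100, 1800]);
translate([100, 0, 400]) cube([350, 100, 100]);
translate([100, 0, 800]) cube([350, 100, 100]);
translate([100, 0, 1200]) cube([350, 100, 100]);
translate([450, 0, 0]) cube([100, 100, 1800]);


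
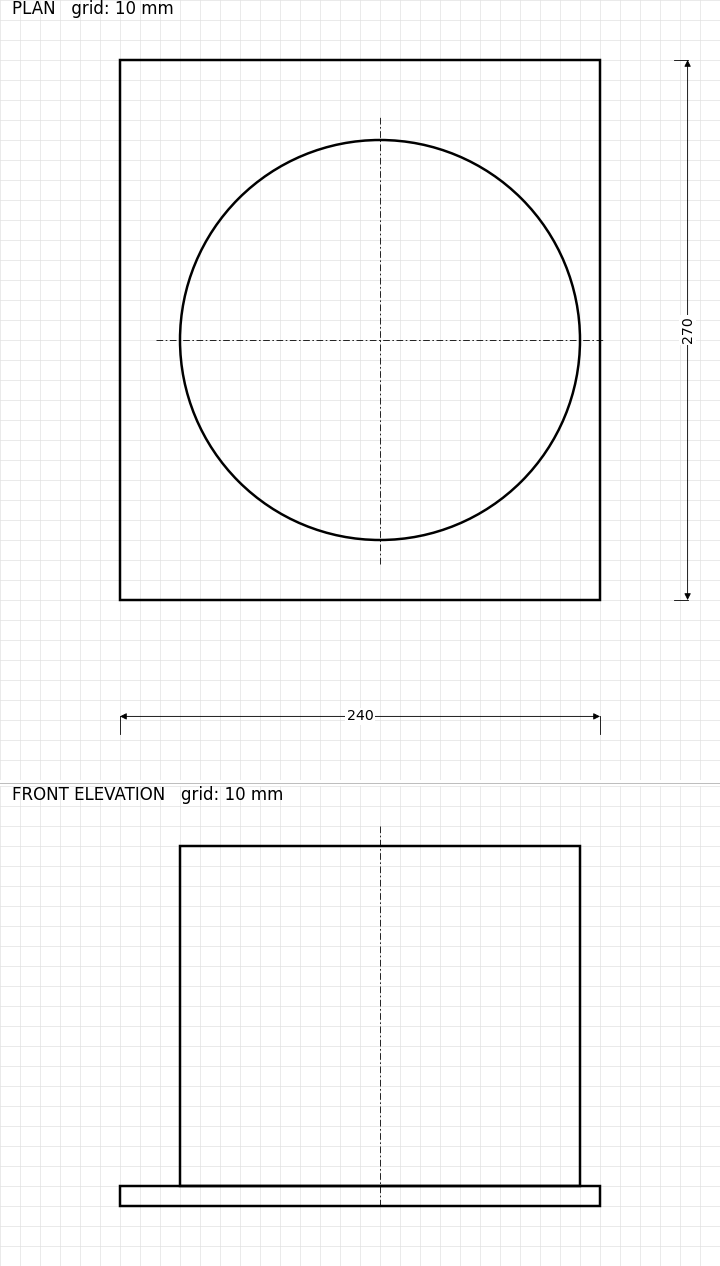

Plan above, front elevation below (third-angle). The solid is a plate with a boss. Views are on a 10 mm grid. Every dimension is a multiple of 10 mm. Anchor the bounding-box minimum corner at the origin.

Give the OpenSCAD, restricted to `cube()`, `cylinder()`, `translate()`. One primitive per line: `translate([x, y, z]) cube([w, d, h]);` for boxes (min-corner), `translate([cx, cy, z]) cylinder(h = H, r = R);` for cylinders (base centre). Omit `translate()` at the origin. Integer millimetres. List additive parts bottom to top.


cube([240, 270, 10]);
translate([130, 130, 10]) cylinder(h = 170, r = 100);


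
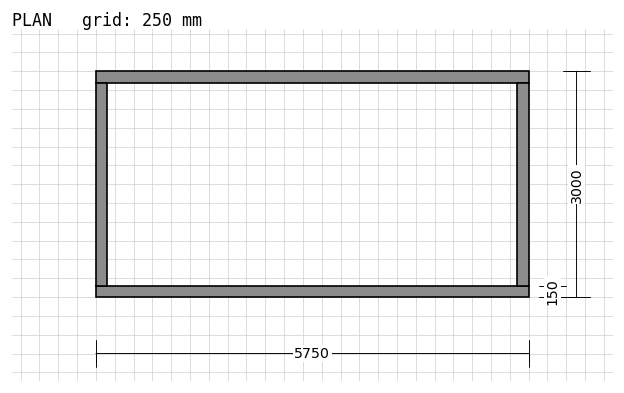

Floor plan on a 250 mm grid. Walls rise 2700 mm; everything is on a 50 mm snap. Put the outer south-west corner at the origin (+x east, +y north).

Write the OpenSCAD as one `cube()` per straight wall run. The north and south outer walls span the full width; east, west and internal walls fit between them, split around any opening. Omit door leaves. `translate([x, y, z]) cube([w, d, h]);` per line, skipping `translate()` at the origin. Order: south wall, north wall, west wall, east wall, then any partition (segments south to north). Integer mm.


cube([5750, 150, 2700]);
translate([0, 2850, 0]) cube([5750, 150, 2700]);
translate([0, 150, 0]) cube([150, 2700, 2700]);
translate([5600, 150, 0]) cube([150, 2700, 2700]);


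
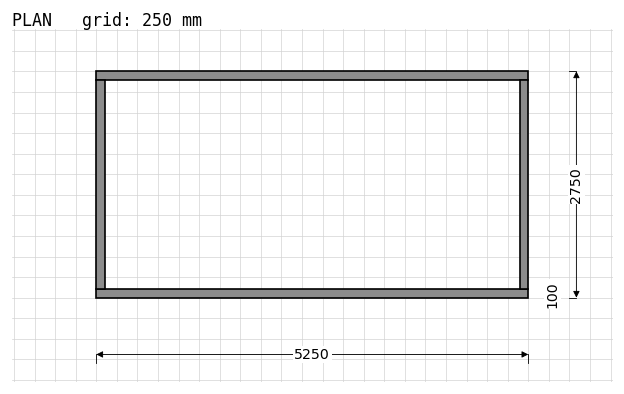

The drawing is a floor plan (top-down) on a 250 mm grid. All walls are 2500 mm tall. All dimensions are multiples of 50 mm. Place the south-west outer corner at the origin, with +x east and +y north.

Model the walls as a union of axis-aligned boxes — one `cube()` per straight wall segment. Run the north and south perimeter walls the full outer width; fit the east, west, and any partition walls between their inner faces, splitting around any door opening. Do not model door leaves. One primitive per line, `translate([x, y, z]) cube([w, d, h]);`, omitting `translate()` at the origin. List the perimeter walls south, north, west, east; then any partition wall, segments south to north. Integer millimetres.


cube([5250, 100, 2500]);
translate([0, 2650, 0]) cube([5250, 100, 2500]);
translate([0, 100, 0]) cube([100, 2550, 2500]);
translate([5150, 100, 0]) cube([100, 2550, 2500]);
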